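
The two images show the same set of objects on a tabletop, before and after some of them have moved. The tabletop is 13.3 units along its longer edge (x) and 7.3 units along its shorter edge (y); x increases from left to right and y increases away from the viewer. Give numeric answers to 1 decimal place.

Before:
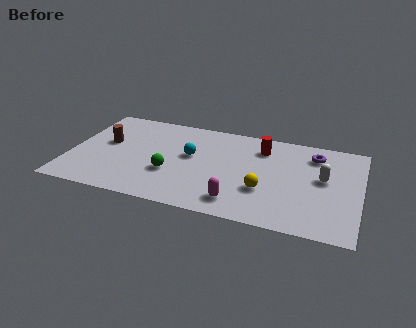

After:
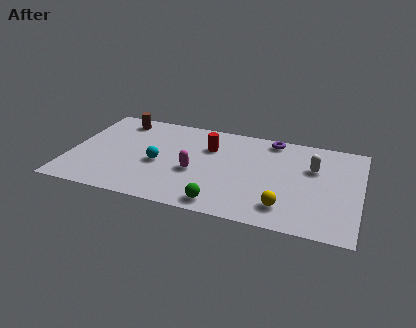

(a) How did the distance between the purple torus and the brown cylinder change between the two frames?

-2.5

The distance was about 9.6 in the first image and 7.1 in the second, so they moved 2.5 units closer together.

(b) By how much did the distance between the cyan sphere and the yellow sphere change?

+2.2

Before: roughly 3.9 units apart; after: 6.1. That's 2.2 units further apart.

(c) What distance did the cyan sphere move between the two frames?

1.7

From (5.5, 4.2) to (4.1, 3.2), the cyan sphere covered √(1.4² + 1.0²) ≈ 1.7 units.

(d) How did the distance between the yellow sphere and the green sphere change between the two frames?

-1.4

Before: roughly 4.3 units apart; after: 2.9. That's 1.4 units closer together.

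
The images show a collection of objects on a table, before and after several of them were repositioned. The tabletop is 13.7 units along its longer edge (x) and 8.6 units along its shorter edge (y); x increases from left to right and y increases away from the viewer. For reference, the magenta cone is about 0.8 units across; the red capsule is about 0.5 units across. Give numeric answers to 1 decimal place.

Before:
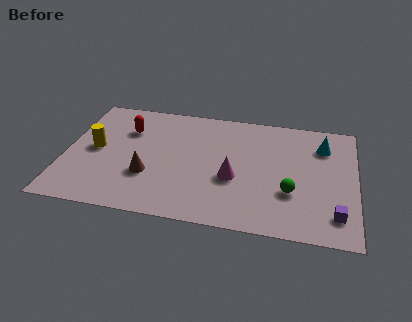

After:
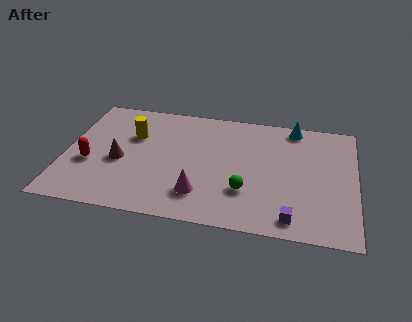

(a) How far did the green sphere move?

2.1

The green sphere was near (10.7, 2.9) before and (8.6, 2.6) after, so it travelled √(2.1² + 0.3²) ≈ 2.1 units.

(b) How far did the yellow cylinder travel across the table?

2.1

From (1.4, 4.4) to (3.1, 5.7), the yellow cylinder covered √(1.7² + 1.3²) ≈ 2.1 units.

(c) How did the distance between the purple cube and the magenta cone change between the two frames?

-0.7

Before: roughly 5.1 units apart; after: 4.4. That's 0.7 units closer together.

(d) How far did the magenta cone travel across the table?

2.1

The magenta cone was near (8.0, 3.4) before and (6.5, 2.0) after, so it travelled √(1.5² + 1.4²) ≈ 2.1 units.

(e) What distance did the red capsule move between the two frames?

3.2

The red capsule was near (2.8, 6.1) before and (1.2, 3.3) after, so it travelled √(1.6² + 2.8²) ≈ 3.2 units.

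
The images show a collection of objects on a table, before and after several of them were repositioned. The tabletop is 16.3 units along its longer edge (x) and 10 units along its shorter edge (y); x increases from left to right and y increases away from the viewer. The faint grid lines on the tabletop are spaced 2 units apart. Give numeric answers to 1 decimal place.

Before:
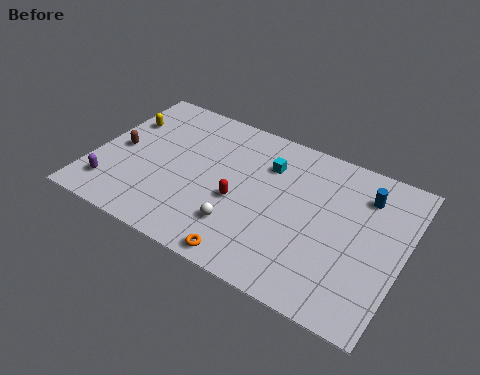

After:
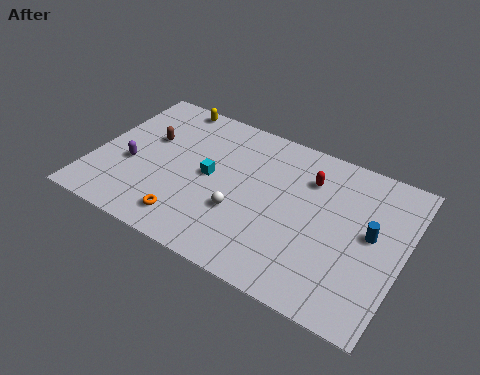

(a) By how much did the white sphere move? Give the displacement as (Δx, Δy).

(-0.1, 0.9)

The white sphere started near (8.1, 2.6) and ended near (8.0, 3.5).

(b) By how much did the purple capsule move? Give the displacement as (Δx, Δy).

(0.7, 2.0)

The purple capsule started near (1.3, 2.0) and ended near (2.0, 4.0).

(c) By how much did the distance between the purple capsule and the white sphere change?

-0.8

Before: roughly 6.8 units apart; after: 6.0. That's 0.8 units closer together.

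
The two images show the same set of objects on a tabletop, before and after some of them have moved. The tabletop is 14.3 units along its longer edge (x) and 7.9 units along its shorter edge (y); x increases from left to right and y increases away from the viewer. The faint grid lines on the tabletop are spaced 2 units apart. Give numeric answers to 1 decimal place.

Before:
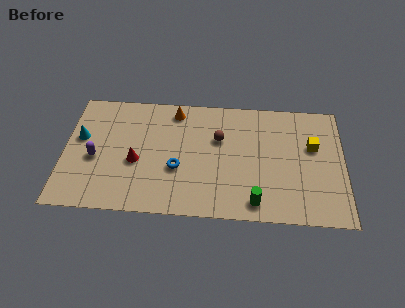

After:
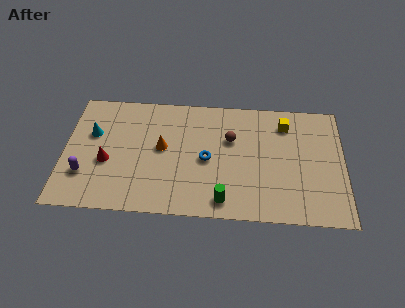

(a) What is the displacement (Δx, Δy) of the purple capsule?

(-0.5, -1.1)

The purple capsule was at about (1.6, 3.4) and moved to about (1.1, 2.3).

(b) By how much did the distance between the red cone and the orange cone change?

-1.0

Before: roughly 4.0 units apart; after: 3.0. That's 1.0 units closer together.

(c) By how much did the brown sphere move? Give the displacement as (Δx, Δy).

(0.6, 0.0)

The brown sphere was at about (7.9, 5.1) and moved to about (8.5, 5.1).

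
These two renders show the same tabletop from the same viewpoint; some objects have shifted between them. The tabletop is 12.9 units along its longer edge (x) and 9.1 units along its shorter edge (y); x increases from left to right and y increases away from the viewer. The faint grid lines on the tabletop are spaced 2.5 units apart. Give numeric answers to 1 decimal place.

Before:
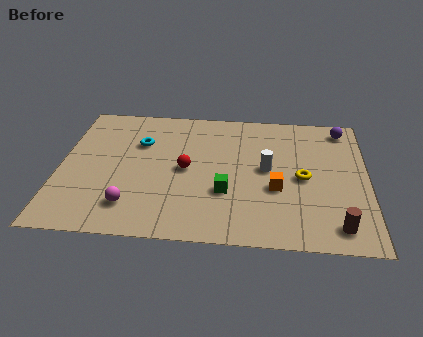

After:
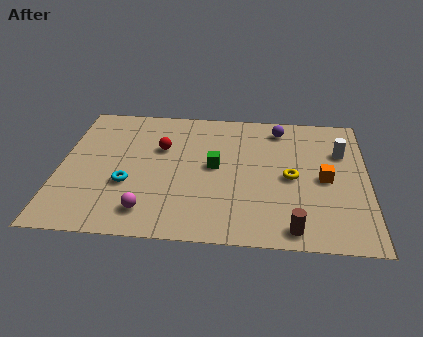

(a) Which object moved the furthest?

the white cylinder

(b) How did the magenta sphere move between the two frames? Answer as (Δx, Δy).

(0.7, -0.3)

From the two frames, the magenta sphere sits at roughly (3.1, 1.9) before and (3.8, 1.6) after.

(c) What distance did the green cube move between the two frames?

1.8

The green cube moved from about (7.0, 3.1) to (6.5, 4.8), a distance of √(0.5² + 1.7²) ≈ 1.8.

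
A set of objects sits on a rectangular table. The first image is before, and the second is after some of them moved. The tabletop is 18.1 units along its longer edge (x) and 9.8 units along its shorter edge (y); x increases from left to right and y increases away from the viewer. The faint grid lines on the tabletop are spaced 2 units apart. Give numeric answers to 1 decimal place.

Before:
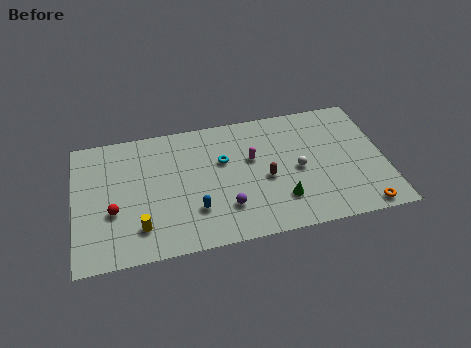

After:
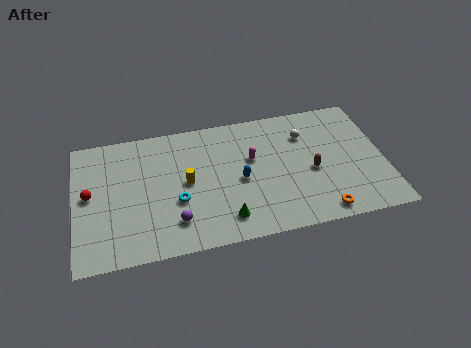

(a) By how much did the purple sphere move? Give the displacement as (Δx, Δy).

(-3.0, -0.4)

The purple sphere was at about (8.7, 2.6) and moved to about (5.7, 2.2).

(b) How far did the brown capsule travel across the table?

2.7

The brown capsule moved from about (11.1, 4.3) to (13.8, 4.3), a distance of √(2.7² + 0.0²) ≈ 2.7.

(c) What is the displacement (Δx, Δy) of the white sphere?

(0.6, 2.6)

The white sphere started near (13.0, 4.6) and ended near (13.6, 7.2).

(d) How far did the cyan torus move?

3.8

The cyan torus moved from about (8.7, 6.2) to (5.9, 3.7), a distance of √(2.8² + 2.5²) ≈ 3.8.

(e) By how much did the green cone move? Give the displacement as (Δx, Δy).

(-3.3, -0.7)

The green cone started near (11.9, 2.5) and ended near (8.6, 1.8).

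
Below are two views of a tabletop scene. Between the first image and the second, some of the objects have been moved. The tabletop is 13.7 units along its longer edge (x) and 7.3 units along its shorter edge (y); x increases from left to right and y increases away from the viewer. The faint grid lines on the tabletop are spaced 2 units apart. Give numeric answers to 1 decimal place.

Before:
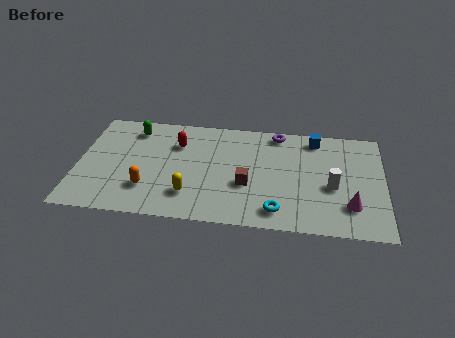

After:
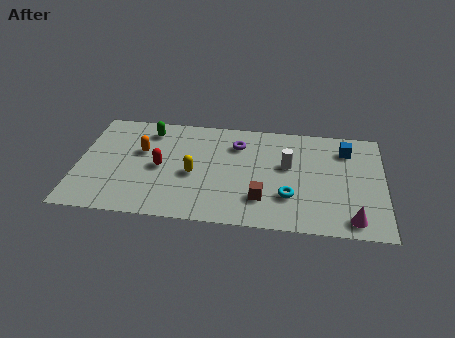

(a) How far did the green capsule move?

0.7

From (2.4, 6.0) to (3.1, 6.0), the green capsule covered √(0.7² + 0.0²) ≈ 0.7 units.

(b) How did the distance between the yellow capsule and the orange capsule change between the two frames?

+0.8

The distance was about 1.9 in the first image and 2.7 in the second, so they moved 0.8 units further apart.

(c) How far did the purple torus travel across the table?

2.1

The purple torus moved from about (8.9, 6.5) to (7.1, 5.5), a distance of √(1.8² + 1.0²) ≈ 2.1.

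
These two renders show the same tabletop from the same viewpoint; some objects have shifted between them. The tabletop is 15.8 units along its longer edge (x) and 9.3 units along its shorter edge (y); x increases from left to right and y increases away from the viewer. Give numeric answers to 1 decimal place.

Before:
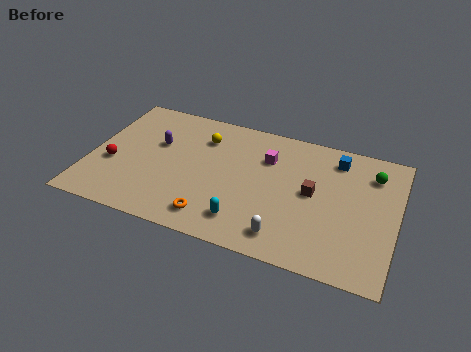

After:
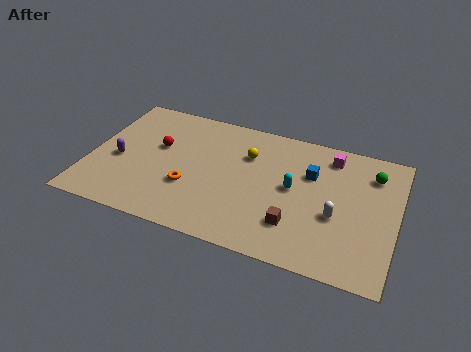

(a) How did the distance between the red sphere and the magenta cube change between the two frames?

+0.7

The distance was about 8.4 in the first image and 9.1 in the second, so they moved 0.7 units further apart.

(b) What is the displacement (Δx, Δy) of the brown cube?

(-0.7, -2.5)

From the two frames, the brown cube sits at roughly (11.5, 4.9) before and (10.8, 2.4) after.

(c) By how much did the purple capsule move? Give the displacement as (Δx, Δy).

(-1.8, -1.8)

From the two frames, the purple capsule sits at roughly (3.3, 5.8) before and (1.5, 4.0) after.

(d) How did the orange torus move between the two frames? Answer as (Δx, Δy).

(-1.4, 1.7)

The orange torus was at about (6.7, 1.5) and moved to about (5.3, 3.2).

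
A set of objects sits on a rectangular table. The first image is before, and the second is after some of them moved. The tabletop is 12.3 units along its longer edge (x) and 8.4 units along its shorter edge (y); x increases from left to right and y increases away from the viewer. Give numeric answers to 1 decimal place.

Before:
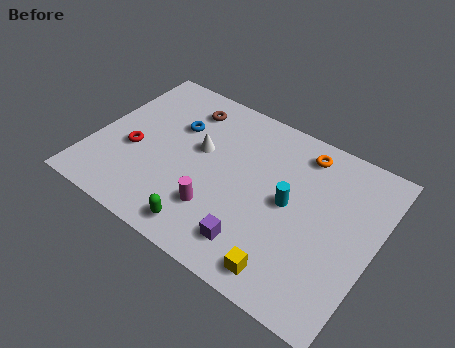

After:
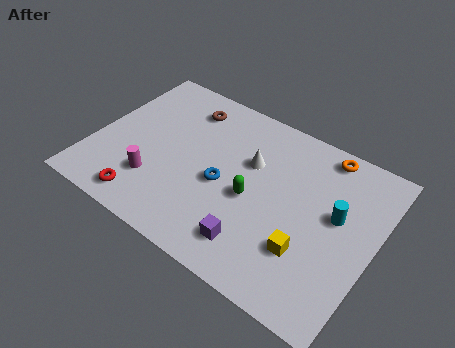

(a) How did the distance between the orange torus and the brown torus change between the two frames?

+0.9

The distance was about 5.2 in the first image and 6.1 in the second, so they moved 0.9 units further apart.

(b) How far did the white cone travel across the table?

2.3

From (4.5, 4.9) to (6.7, 5.4), the white cone covered √(2.2² + 0.5²) ≈ 2.3 units.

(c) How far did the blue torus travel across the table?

3.1

The blue torus moved from about (3.3, 5.6) to (5.8, 3.7), a distance of √(2.5² + 1.9²) ≈ 3.1.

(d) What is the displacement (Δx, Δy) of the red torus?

(1.0, -2.3)

The red torus started near (1.8, 3.4) and ended near (2.8, 1.1).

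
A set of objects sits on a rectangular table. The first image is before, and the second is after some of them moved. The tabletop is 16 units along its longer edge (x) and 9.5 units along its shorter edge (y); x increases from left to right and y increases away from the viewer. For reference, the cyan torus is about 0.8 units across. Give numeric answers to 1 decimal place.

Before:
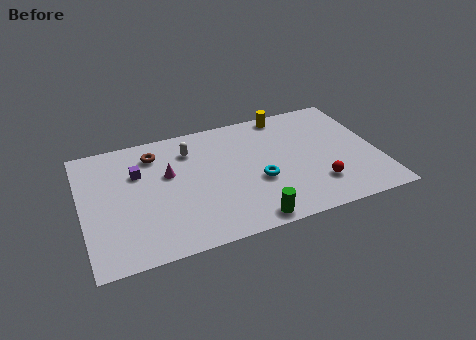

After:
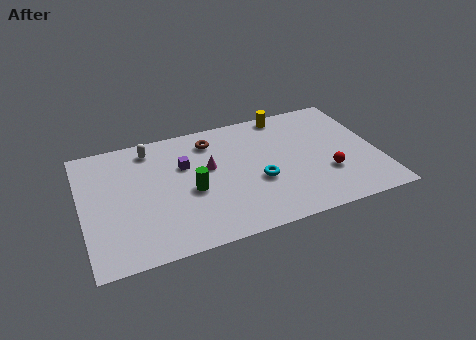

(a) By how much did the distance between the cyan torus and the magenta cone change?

-2.0

They were about 5.1 units apart before and 3.1 after — 2.0 units closer together.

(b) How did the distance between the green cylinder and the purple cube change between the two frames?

-5.7

The distance was about 7.8 in the first image and 2.1 in the second, so they moved 5.7 units closer together.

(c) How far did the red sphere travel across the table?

0.9

From (12.5, 2.4) to (13.1, 3.1), the red sphere covered √(0.6² + 0.7²) ≈ 0.9 units.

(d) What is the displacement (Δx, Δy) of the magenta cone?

(2.2, -0.2)

From the two frames, the magenta cone sits at roughly (4.7, 5.8) before and (6.9, 5.6) after.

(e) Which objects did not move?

the yellow cylinder and the cyan torus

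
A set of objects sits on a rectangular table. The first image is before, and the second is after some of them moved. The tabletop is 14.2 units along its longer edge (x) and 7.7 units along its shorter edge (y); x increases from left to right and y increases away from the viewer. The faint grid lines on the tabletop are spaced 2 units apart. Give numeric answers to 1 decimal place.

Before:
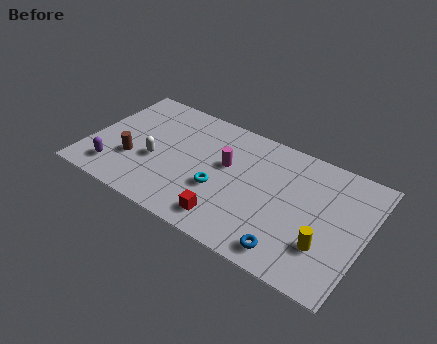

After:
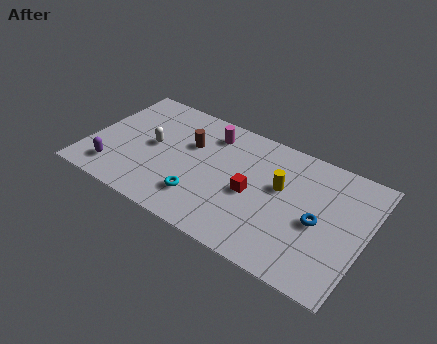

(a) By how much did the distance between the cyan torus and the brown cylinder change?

-1.2

The distance was about 4.5 in the first image and 3.3 in the second, so they moved 1.2 units closer together.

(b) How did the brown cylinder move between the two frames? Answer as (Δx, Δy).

(2.6, 2.4)

The brown cylinder was at about (2.4, 2.6) and moved to about (5.0, 5.0).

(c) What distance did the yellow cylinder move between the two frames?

3.5

From (12.4, 2.3) to (9.8, 4.6), the yellow cylinder covered √(2.6² + 2.3²) ≈ 3.5 units.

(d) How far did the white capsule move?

0.9

The white capsule moved from about (3.5, 3.1) to (3.2, 4.0), a distance of √(0.3² + 0.9²) ≈ 0.9.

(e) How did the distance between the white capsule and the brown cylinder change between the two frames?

+0.9

Before: roughly 1.2 units apart; after: 2.1. That's 0.9 units further apart.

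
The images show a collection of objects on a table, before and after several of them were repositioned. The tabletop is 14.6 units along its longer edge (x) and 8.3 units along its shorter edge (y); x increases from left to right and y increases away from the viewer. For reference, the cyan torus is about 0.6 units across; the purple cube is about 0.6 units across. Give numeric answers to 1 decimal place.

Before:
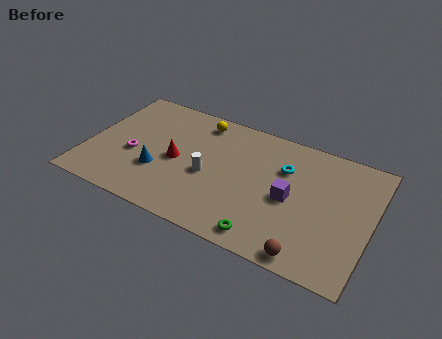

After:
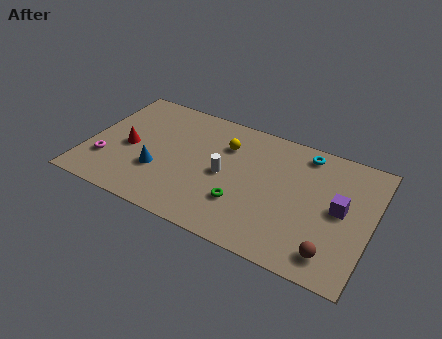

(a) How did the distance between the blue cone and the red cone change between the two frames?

+0.6

They were about 1.4 units apart before and 2.0 after — 0.6 units further apart.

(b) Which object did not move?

the blue cone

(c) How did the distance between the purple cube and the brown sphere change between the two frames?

-0.5

The distance was about 3.4 in the first image and 2.9 in the second, so they moved 0.5 units closer together.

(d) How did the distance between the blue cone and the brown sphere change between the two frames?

+1.0

They were about 8.2 units apart before and 9.2 after — 1.0 units further apart.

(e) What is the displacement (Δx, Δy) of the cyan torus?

(0.9, 1.5)

From the two frames, the cyan torus sits at roughly (10.0, 5.7) before and (10.9, 7.2) after.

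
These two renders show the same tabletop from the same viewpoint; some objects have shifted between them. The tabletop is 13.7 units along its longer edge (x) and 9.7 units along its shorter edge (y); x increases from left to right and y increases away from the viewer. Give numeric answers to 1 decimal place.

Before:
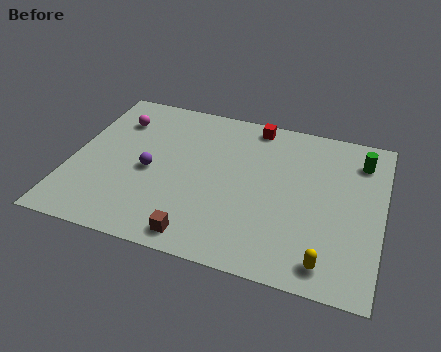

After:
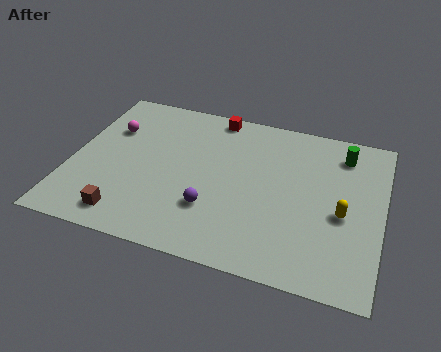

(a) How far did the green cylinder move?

0.8

The green cylinder was near (12.6, 7.7) before and (11.8, 7.9) after, so it travelled √(0.8² + 0.2²) ≈ 0.8 units.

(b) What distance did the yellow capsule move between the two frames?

2.9

The yellow capsule moved from about (11.5, 1.3) to (12.0, 4.2), a distance of √(0.5² + 2.9²) ≈ 2.9.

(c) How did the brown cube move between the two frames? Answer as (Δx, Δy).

(-3.2, 0.3)

The brown cube started near (6.0, 1.1) and ended near (2.8, 1.4).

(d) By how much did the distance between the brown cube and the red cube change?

+0.3

Before: roughly 7.8 units apart; after: 8.1. That's 0.3 units further apart.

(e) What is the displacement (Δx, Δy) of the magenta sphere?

(-0.2, -0.7)

The magenta sphere started near (1.7, 7.3) and ended near (1.5, 6.6).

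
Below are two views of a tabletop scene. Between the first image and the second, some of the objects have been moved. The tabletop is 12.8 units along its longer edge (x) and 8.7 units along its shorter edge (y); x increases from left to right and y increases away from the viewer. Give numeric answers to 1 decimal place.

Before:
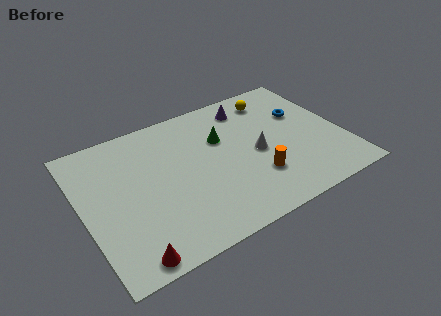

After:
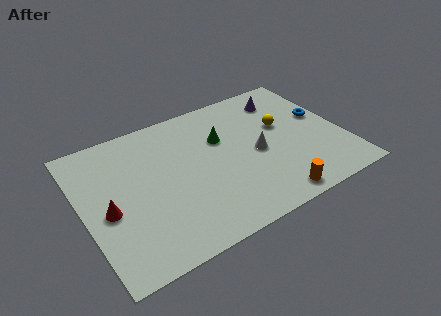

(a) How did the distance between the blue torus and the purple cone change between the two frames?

-0.4

Before: roughly 3.0 units apart; after: 2.6. That's 0.4 units closer together.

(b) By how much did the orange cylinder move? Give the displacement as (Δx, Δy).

(0.5, -1.6)

From the two frames, the orange cylinder sits at roughly (8.2, 2.5) before and (8.7, 0.9) after.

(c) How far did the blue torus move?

1.1

The blue torus moved from about (11.1, 5.6) to (12.0, 5.0), a distance of √(0.9² + 0.6²) ≈ 1.1.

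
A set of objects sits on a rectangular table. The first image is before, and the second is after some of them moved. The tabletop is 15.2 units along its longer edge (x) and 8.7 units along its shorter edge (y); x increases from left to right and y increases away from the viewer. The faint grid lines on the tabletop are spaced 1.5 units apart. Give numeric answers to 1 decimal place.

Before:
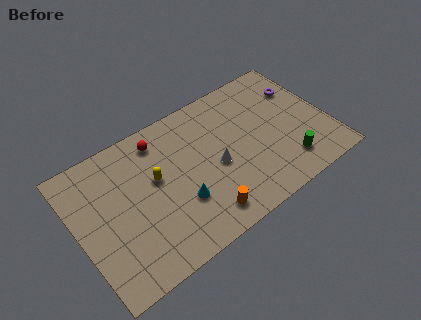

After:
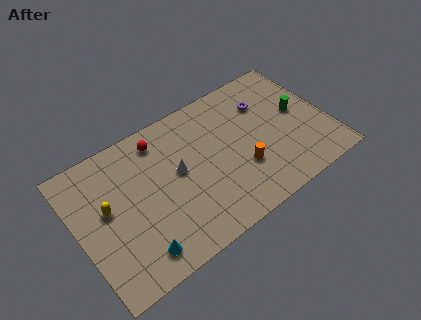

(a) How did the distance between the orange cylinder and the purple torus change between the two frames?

-4.5

The distance was about 8.5 in the first image and 4.0 in the second, so they moved 4.5 units closer together.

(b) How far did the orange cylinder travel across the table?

3.1

The orange cylinder moved from about (7.0, 1.4) to (9.7, 2.9), a distance of √(2.7² + 1.5²) ≈ 3.1.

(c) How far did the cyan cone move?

3.3

The cyan cone moved from about (5.9, 2.9) to (3.0, 1.4), a distance of √(2.9² + 1.5²) ≈ 3.3.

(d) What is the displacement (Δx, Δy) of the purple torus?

(-2.2, 0.1)

From the two frames, the purple torus sits at roughly (14.0, 6.2) before and (11.8, 6.3) after.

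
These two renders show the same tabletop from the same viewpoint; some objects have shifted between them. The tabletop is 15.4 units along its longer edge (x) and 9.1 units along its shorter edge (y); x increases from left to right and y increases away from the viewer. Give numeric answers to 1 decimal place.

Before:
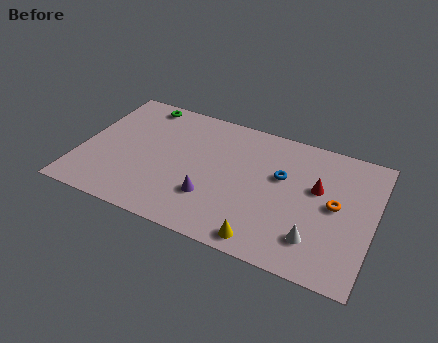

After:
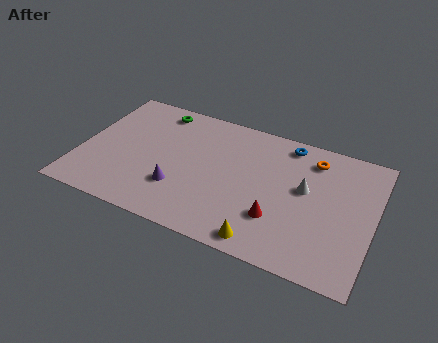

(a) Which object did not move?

the yellow cone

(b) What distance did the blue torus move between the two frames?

2.4

From (10.5, 5.6) to (10.6, 8.0), the blue torus covered √(0.1² + 2.4²) ≈ 2.4 units.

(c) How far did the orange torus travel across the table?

3.0

From (13.4, 4.7) to (12.0, 7.4), the orange torus covered √(1.4² + 2.7²) ≈ 3.0 units.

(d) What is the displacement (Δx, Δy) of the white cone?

(-0.8, 3.1)

The white cone started near (12.6, 2.1) and ended near (11.8, 5.2).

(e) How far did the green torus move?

0.9

The green torus moved from about (2.7, 8.1) to (3.6, 7.9), a distance of √(0.9² + 0.2²) ≈ 0.9.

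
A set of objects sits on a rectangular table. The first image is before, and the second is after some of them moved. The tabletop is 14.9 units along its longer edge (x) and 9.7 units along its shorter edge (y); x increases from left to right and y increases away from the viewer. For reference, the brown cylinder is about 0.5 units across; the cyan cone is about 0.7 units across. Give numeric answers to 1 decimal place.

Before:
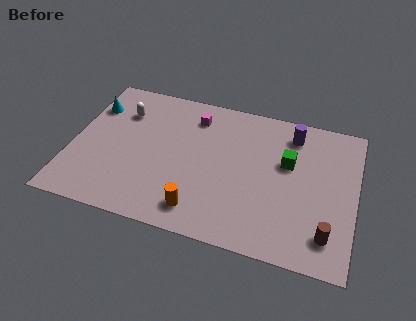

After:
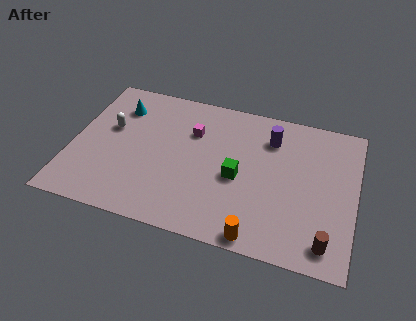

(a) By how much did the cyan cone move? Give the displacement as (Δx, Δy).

(1.4, 0.3)

The cyan cone started near (0.8, 7.1) and ended near (2.2, 7.4).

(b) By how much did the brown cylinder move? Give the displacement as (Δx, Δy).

(0.0, -0.5)

The brown cylinder started near (13.6, 1.9) and ended near (13.6, 1.4).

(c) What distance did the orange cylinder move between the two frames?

3.2

The orange cylinder was near (7.0, 1.6) before and (10.1, 0.8) after, so it travelled √(3.1² + 0.8²) ≈ 3.2 units.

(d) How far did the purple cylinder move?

1.3

From (11.4, 8.0) to (10.3, 7.4), the purple cylinder covered √(1.1² + 0.6²) ≈ 1.3 units.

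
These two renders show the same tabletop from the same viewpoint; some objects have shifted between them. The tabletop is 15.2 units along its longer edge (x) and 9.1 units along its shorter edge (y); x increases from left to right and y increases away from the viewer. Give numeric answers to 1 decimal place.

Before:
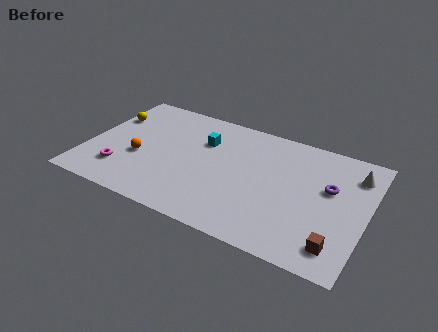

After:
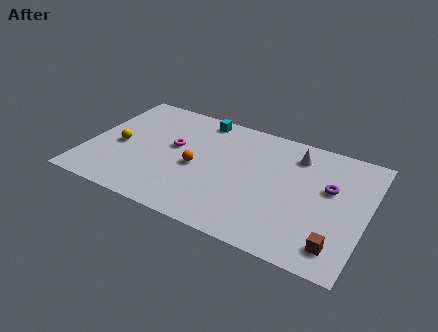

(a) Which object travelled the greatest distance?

the magenta torus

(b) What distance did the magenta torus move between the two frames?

3.9

From (2.1, 2.2) to (4.6, 5.2), the magenta torus covered √(2.5² + 3.0²) ≈ 3.9 units.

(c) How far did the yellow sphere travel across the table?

2.4

The yellow sphere was near (0.8, 6.3) before and (1.7, 4.1) after, so it travelled √(0.9² + 2.2²) ≈ 2.4 units.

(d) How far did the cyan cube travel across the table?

1.8

The cyan cube was near (6.1, 6.3) before and (5.7, 8.1) after, so it travelled √(0.4² + 1.8²) ≈ 1.8 units.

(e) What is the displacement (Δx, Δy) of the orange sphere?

(3.1, 0.5)

From the two frames, the orange sphere sits at roughly (2.9, 3.6) before and (6.0, 4.1) after.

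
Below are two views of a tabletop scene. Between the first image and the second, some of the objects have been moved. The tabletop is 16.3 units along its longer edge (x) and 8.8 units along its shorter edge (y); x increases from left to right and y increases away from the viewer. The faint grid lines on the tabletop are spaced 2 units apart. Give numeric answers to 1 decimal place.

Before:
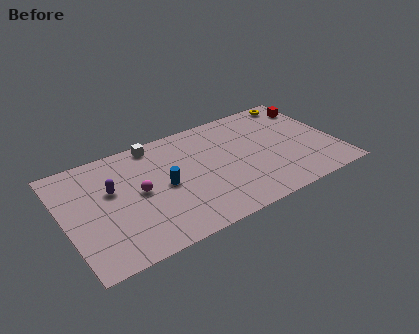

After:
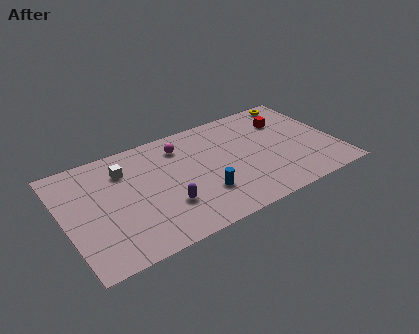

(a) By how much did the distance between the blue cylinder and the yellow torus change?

-1.0

They were about 9.5 units apart before and 8.5 after — 1.0 units closer together.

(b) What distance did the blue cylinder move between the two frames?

2.7

The blue cylinder moved from about (5.9, 4.3) to (8.0, 2.6), a distance of √(2.1² + 1.7²) ≈ 2.7.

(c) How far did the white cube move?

2.4

The white cube moved from about (5.8, 7.9) to (3.8, 6.6), a distance of √(2.0² + 1.3²) ≈ 2.4.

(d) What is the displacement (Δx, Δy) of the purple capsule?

(2.9, -2.7)

The purple capsule was at about (2.9, 5.4) and moved to about (5.8, 2.7).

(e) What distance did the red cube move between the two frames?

1.9

From (15.5, 7.0) to (13.7, 6.4), the red cube covered √(1.8² + 0.6²) ≈ 1.9 units.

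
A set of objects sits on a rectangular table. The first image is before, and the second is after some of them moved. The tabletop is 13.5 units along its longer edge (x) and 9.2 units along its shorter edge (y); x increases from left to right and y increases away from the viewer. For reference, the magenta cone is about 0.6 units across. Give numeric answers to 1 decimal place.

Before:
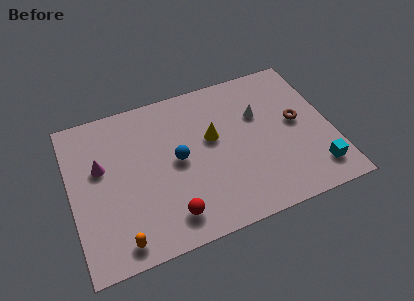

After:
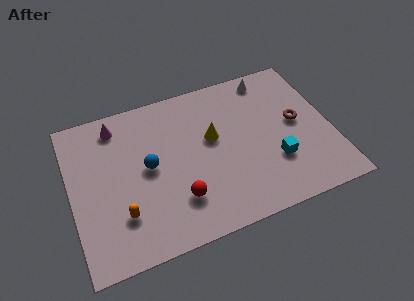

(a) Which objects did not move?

the yellow cone and the brown torus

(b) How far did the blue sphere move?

1.5

The blue sphere was near (5.5, 4.7) before and (4.0, 4.8) after, so it travelled √(1.5² + 0.1²) ≈ 1.5 units.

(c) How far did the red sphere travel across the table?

0.9

The red sphere was near (4.8, 1.6) before and (5.3, 2.4) after, so it travelled √(0.5² + 0.8²) ≈ 0.9 units.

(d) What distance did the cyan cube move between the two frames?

2.3

From (12.4, 1.7) to (10.4, 2.9), the cyan cube covered √(2.0² + 1.2²) ≈ 2.3 units.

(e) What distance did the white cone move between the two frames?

2.2

The white cone moved from about (9.9, 6.0) to (10.7, 8.1), a distance of √(0.8² + 2.1²) ≈ 2.2.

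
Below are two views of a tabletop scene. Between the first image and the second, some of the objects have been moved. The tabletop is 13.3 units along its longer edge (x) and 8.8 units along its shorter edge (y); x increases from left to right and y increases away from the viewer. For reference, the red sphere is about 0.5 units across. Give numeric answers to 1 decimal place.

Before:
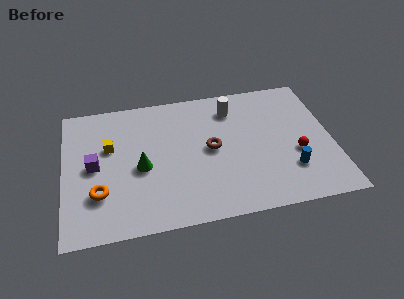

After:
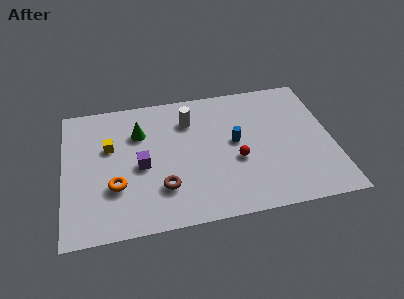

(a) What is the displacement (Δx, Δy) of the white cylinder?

(-2.2, -0.4)

From the two frames, the white cylinder sits at roughly (8.5, 7.0) before and (6.3, 6.6) after.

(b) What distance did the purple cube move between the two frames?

2.3

From (1.5, 4.4) to (3.8, 4.0), the purple cube covered √(2.3² + 0.4²) ≈ 2.3 units.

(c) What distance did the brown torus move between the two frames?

3.3

The brown torus was near (7.3, 4.5) before and (4.8, 2.4) after, so it travelled √(2.5² + 2.1²) ≈ 3.3 units.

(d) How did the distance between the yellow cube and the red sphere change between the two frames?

-2.9

They were about 9.4 units apart before and 6.5 after — 2.9 units closer together.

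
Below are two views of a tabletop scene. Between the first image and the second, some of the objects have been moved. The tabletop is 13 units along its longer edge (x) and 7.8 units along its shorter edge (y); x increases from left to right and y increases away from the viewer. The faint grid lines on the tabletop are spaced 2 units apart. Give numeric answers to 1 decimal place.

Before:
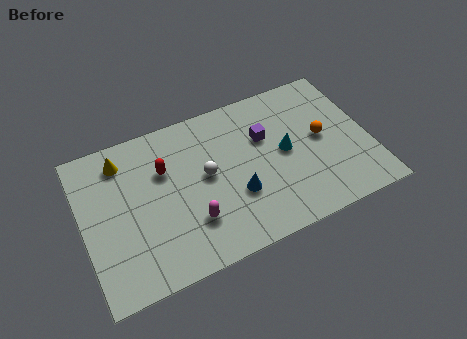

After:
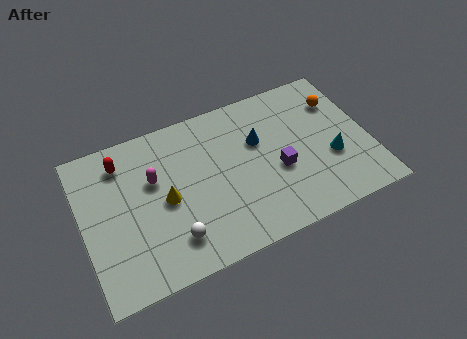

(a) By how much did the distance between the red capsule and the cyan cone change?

+4.3

Before: roughly 5.5 units apart; after: 9.8. That's 4.3 units further apart.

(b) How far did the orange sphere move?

1.9

From (10.9, 4.1) to (11.9, 5.7), the orange sphere covered √(1.0² + 1.6²) ≈ 1.9 units.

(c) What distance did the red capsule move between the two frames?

2.1

From (3.8, 5.2) to (2.0, 6.3), the red capsule covered √(1.8² + 1.1²) ≈ 2.1 units.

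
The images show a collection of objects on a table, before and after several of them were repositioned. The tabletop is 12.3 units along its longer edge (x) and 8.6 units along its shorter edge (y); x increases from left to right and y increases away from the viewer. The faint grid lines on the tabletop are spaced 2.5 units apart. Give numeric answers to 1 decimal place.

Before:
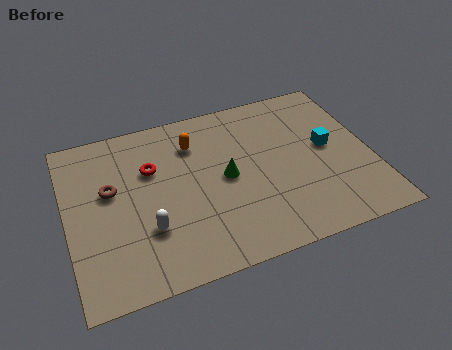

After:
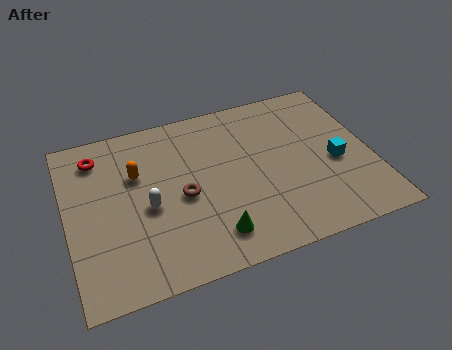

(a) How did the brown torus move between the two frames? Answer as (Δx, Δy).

(2.8, -1.2)

From the two frames, the brown torus sits at roughly (1.8, 5.1) before and (4.6, 3.9) after.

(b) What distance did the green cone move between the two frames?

2.8

The green cone was near (6.4, 4.3) before and (5.6, 1.6) after, so it travelled √(0.8² + 2.7²) ≈ 2.8 units.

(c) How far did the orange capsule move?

2.6

From (5.3, 6.5) to (2.9, 5.6), the orange capsule covered √(2.4² + 0.9²) ≈ 2.6 units.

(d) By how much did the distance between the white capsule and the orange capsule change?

-2.6

The distance was about 4.4 in the first image and 1.8 in the second, so they moved 2.6 units closer together.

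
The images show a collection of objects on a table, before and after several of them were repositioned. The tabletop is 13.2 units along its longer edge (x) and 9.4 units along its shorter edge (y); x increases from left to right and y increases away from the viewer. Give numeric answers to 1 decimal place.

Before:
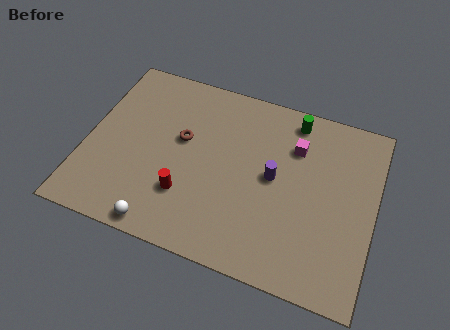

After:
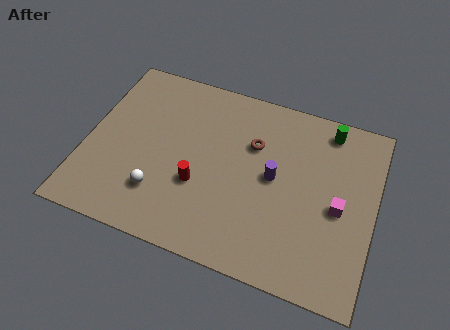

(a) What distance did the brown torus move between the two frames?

3.3

The brown torus was near (4.3, 5.5) before and (7.5, 6.3) after, so it travelled √(3.2² + 0.8²) ≈ 3.3 units.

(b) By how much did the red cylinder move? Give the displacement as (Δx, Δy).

(0.5, 0.7)

The red cylinder started near (4.8, 2.7) and ended near (5.3, 3.4).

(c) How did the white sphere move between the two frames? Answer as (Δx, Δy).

(-0.3, 1.6)

From the two frames, the white sphere sits at roughly (3.9, 0.8) before and (3.6, 2.4) after.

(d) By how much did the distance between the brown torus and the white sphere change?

+0.8

Before: roughly 4.7 units apart; after: 5.5. That's 0.8 units further apart.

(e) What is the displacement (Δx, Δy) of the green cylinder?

(1.6, 0.0)

The green cylinder started near (9.2, 8.2) and ended near (10.8, 8.2).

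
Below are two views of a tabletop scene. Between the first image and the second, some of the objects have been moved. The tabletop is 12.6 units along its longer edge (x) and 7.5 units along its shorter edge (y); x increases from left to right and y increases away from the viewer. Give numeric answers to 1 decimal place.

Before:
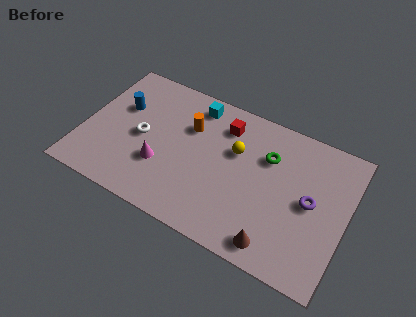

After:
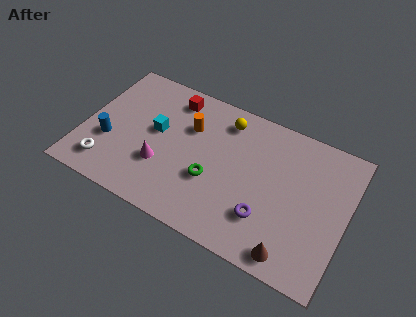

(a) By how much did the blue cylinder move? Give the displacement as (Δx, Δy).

(-0.3, -2.1)

The blue cylinder was at about (1.6, 4.8) and moved to about (1.3, 2.7).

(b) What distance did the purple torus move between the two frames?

2.5

The purple torus moved from about (10.9, 3.8) to (9.0, 2.1), a distance of √(1.9² + 1.7²) ≈ 2.5.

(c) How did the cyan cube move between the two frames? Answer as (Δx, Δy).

(-1.6, -2.2)

From the two frames, the cyan cube sits at roughly (5.0, 6.4) before and (3.4, 4.2) after.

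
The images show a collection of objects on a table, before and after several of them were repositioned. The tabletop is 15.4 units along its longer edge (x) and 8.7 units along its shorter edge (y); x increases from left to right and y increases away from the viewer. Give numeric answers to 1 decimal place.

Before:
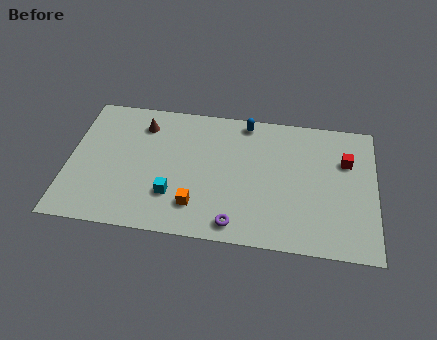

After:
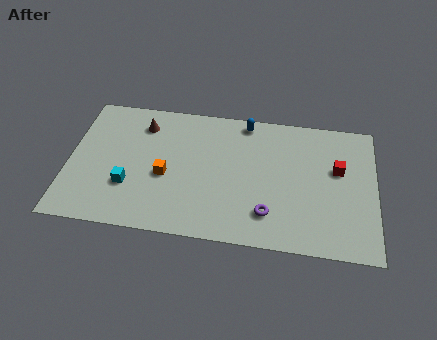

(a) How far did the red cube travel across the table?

0.7

From (13.9, 5.9) to (13.5, 5.3), the red cube covered √(0.4² + 0.6²) ≈ 0.7 units.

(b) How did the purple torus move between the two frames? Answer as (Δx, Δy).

(1.6, 0.9)

The purple torus was at about (8.5, 1.1) and moved to about (10.1, 2.0).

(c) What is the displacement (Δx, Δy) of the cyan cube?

(-2.2, 0.3)

From the two frames, the cyan cube sits at roughly (5.3, 2.5) before and (3.1, 2.8) after.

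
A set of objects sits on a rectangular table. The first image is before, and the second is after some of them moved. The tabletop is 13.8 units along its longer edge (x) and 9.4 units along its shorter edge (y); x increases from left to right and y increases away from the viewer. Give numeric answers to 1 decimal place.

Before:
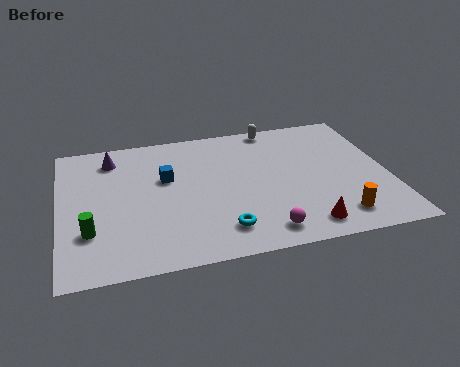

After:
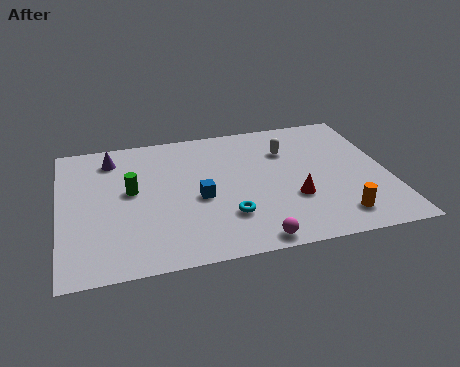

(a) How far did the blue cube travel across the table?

2.1

The blue cube was near (4.5, 5.8) before and (5.8, 4.1) after, so it travelled √(1.3² + 1.7²) ≈ 2.1 units.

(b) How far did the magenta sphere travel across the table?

0.7

From (8.3, 1.3) to (7.8, 0.8), the magenta sphere covered √(0.5² + 0.5²) ≈ 0.7 units.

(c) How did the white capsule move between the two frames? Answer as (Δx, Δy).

(0.4, -1.9)

From the two frames, the white capsule sits at roughly (9.3, 8.6) before and (9.7, 6.7) after.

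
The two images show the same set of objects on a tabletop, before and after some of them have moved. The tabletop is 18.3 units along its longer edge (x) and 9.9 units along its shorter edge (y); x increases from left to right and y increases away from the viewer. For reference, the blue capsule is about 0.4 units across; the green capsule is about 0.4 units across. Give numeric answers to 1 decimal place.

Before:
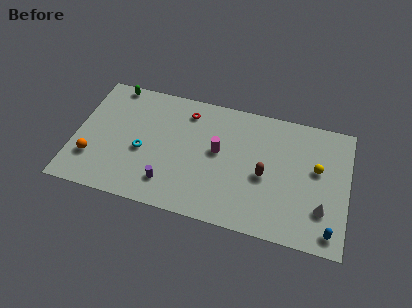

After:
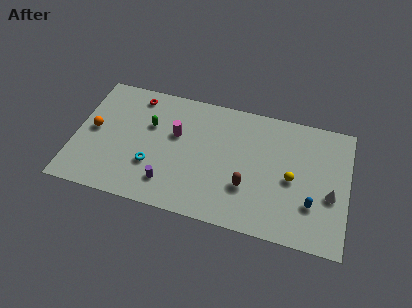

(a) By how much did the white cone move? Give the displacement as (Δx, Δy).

(0.5, 1.2)

The white cone started near (16.7, 2.8) and ended near (17.2, 4.0).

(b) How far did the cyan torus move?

1.2

From (4.6, 4.2) to (5.3, 3.2), the cyan torus covered √(0.7² + 1.0²) ≈ 1.2 units.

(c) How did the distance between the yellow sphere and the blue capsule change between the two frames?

-2.5

They were about 4.6 units apart before and 2.1 after — 2.5 units closer together.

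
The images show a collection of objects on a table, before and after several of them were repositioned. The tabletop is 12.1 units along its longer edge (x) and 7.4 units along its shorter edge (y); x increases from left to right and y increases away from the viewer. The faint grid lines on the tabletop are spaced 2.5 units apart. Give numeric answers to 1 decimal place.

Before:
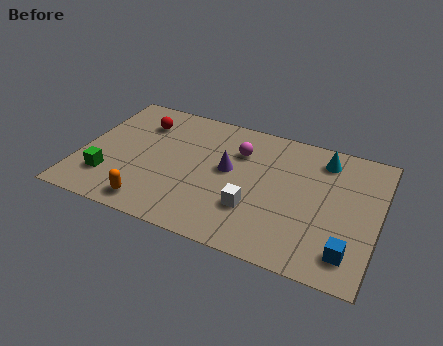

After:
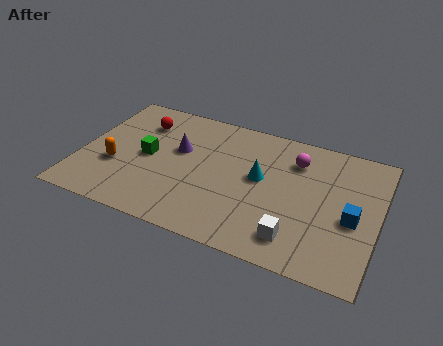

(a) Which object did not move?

the red sphere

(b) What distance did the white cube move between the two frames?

2.0

The white cube was near (7.2, 2.3) before and (9.0, 1.4) after, so it travelled √(1.8² + 0.9²) ≈ 2.0 units.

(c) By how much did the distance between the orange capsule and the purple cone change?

-1.2

They were about 4.2 units apart before and 3.0 after — 1.2 units closer together.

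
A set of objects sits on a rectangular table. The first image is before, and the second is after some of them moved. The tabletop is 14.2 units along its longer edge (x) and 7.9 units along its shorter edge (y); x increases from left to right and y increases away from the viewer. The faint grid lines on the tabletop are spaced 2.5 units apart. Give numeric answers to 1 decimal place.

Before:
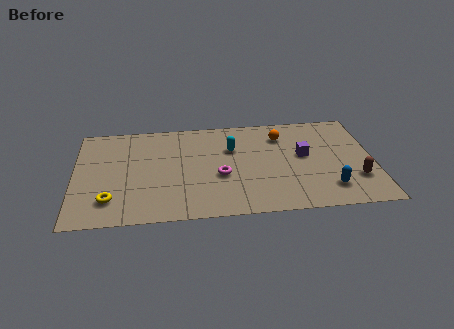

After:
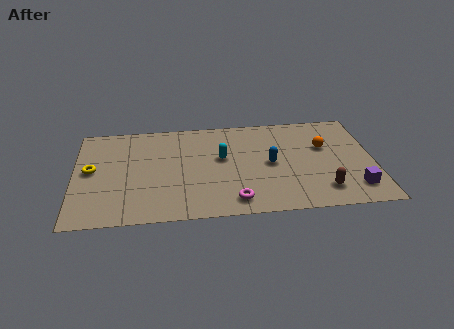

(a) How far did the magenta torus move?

2.1

The magenta torus moved from about (6.9, 3.2) to (7.5, 1.2), a distance of √(0.6² + 2.0²) ≈ 2.1.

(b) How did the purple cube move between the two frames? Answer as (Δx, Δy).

(2.3, -2.8)

From the two frames, the purple cube sits at roughly (10.9, 4.4) before and (13.2, 1.6) after.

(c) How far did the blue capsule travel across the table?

3.5

The blue capsule was near (12.0, 1.7) before and (9.3, 3.9) after, so it travelled √(2.7² + 2.2²) ≈ 3.5 units.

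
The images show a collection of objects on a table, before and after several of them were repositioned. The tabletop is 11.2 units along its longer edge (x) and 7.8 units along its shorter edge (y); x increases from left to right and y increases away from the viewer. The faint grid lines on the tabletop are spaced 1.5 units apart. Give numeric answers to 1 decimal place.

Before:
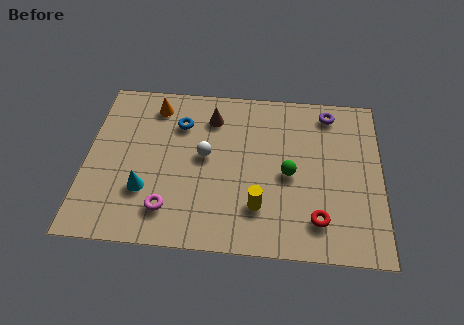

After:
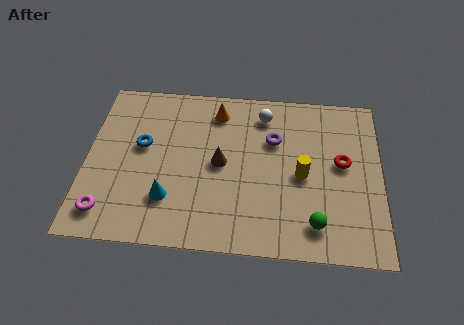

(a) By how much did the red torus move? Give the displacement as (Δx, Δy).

(0.9, 2.7)

The red torus started near (8.8, 1.6) and ended near (9.7, 4.3).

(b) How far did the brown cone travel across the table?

2.2

The brown cone was near (4.7, 6.1) before and (5.1, 3.9) after, so it travelled √(0.4² + 2.2²) ≈ 2.2 units.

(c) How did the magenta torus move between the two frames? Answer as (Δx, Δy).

(-2.3, -0.3)

From the two frames, the magenta torus sits at roughly (3.2, 1.6) before and (0.9, 1.3) after.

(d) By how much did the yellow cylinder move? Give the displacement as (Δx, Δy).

(1.6, 1.6)

The yellow cylinder started near (6.6, 2.0) and ended near (8.2, 3.6).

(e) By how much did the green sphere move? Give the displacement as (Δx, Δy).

(1.0, -2.2)

The green sphere started near (7.7, 3.6) and ended near (8.7, 1.4).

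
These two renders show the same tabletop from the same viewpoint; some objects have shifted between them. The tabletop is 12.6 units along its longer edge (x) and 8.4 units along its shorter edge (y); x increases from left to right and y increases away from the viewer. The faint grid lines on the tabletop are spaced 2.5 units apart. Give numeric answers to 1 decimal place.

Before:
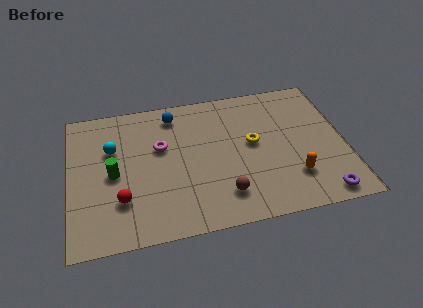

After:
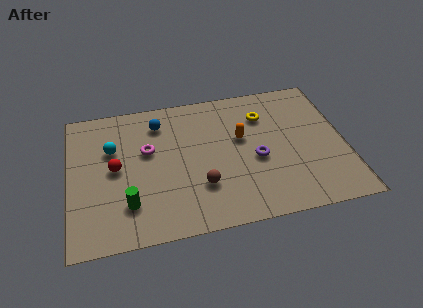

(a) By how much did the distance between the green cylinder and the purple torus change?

-3.7

The distance was about 9.8 in the first image and 6.1 in the second, so they moved 3.7 units closer together.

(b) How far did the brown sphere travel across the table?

1.2

The brown sphere moved from about (6.9, 1.8) to (5.9, 2.5), a distance of √(1.0² + 0.7²) ≈ 1.2.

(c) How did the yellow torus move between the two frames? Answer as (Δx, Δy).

(0.6, 1.6)

The yellow torus was at about (8.4, 4.6) and moved to about (9.0, 6.2).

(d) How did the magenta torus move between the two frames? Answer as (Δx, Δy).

(-0.6, -0.1)

From the two frames, the magenta torus sits at roughly (4.2, 5.2) before and (3.6, 5.1) after.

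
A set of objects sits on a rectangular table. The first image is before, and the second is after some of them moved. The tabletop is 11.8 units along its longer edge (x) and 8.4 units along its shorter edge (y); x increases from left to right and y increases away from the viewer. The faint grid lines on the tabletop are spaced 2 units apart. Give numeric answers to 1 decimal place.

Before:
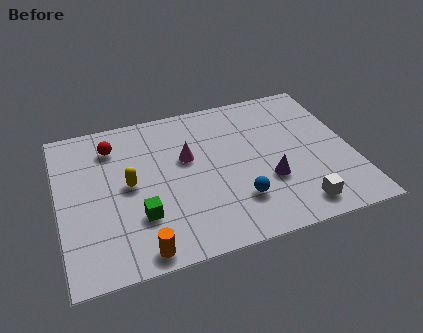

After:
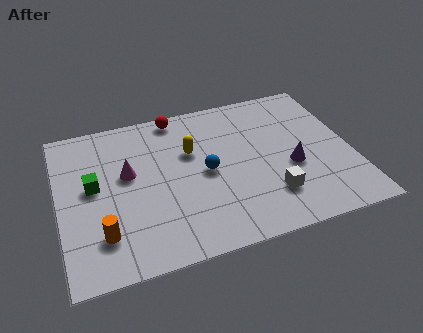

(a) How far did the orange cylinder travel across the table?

1.8

From (3.0, 0.8) to (1.6, 2.0), the orange cylinder covered √(1.4² + 1.2²) ≈ 1.8 units.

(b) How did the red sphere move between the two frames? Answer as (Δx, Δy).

(2.7, 1.0)

The red sphere started near (2.3, 6.6) and ended near (5.0, 7.6).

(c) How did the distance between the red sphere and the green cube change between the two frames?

+0.5

Before: roughly 4.2 units apart; after: 4.7. That's 0.5 units further apart.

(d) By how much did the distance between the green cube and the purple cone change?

+2.8

Before: roughly 5.2 units apart; after: 8.0. That's 2.8 units further apart.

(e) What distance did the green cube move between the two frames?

2.7

From (3.1, 2.5) to (1.4, 4.6), the green cube covered √(1.7² + 2.1²) ≈ 2.7 units.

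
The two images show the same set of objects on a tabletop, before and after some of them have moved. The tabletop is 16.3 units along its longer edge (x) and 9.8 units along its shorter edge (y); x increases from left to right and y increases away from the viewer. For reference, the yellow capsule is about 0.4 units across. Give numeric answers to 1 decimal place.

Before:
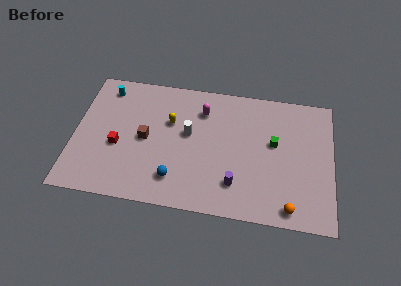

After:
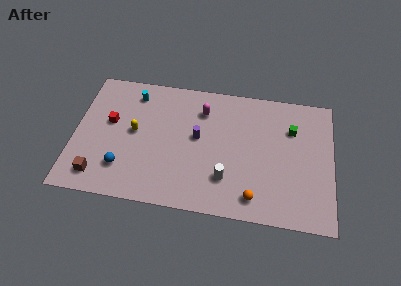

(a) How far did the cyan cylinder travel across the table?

1.8

The cyan cylinder was near (1.8, 8.3) before and (3.6, 8.1) after, so it travelled √(1.8² + 0.2²) ≈ 1.8 units.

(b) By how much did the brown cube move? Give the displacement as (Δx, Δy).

(-2.8, -3.2)

The brown cube started near (4.5, 4.8) and ended near (1.7, 1.6).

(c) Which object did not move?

the magenta capsule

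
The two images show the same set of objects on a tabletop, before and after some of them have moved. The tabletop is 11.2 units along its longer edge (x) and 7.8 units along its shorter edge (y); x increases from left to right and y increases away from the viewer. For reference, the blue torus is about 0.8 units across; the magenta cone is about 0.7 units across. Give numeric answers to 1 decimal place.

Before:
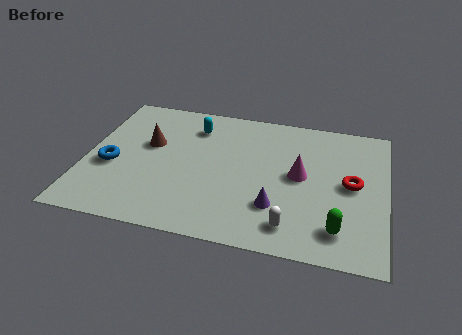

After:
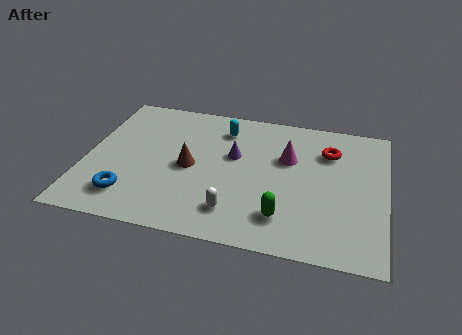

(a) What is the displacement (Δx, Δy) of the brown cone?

(1.6, -1.0)

From the two frames, the brown cone sits at roughly (2.3, 4.7) before and (3.9, 3.7) after.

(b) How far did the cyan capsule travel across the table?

1.1

The cyan capsule moved from about (3.9, 6.1) to (5.0, 6.2), a distance of √(1.1² + 0.1²) ≈ 1.1.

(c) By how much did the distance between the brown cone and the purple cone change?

-3.6

They were about 5.5 units apart before and 1.9 after — 3.6 units closer together.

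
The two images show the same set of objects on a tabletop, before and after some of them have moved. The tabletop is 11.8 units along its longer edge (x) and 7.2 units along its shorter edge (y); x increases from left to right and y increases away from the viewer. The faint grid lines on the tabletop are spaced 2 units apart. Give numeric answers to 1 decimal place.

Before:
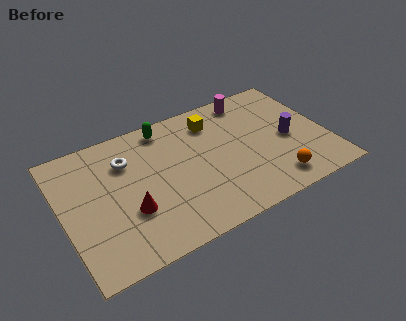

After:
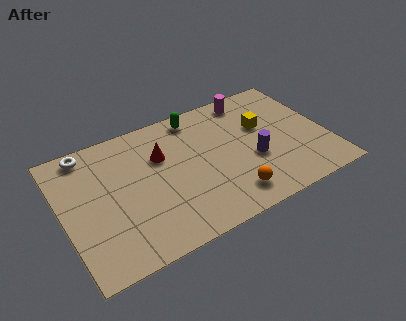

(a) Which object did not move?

the magenta cylinder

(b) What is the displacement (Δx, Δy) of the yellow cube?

(2.1, -1.2)

The yellow cube was at about (7.0, 5.7) and moved to about (9.1, 4.5).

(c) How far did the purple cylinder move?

1.8

From (10.1, 3.3) to (8.4, 2.8), the purple cylinder covered √(1.7² + 0.5²) ≈ 1.8 units.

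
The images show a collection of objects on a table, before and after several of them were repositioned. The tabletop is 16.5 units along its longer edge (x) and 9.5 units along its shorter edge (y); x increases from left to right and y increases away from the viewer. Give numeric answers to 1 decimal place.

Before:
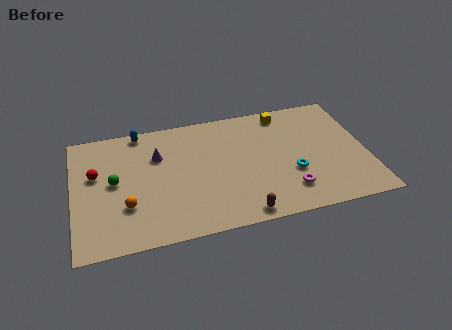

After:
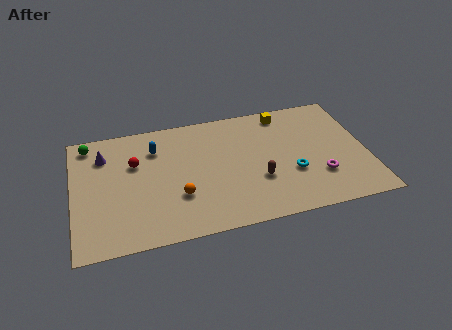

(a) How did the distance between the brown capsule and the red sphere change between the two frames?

-1.9

They were about 9.3 units apart before and 7.4 after — 1.9 units closer together.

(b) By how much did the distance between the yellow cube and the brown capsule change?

-2.6

The distance was about 7.9 in the first image and 5.3 in the second, so they moved 2.6 units closer together.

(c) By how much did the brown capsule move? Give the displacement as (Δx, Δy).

(1.1, 2.4)

The brown capsule started near (9.2, 0.9) and ended near (10.3, 3.3).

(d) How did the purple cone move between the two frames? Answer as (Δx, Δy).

(-3.0, 0.7)

From the two frames, the purple cone sits at roughly (4.8, 6.5) before and (1.8, 7.2) after.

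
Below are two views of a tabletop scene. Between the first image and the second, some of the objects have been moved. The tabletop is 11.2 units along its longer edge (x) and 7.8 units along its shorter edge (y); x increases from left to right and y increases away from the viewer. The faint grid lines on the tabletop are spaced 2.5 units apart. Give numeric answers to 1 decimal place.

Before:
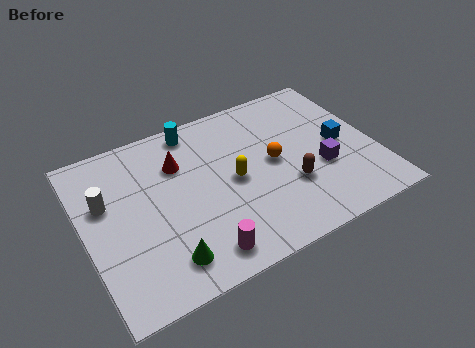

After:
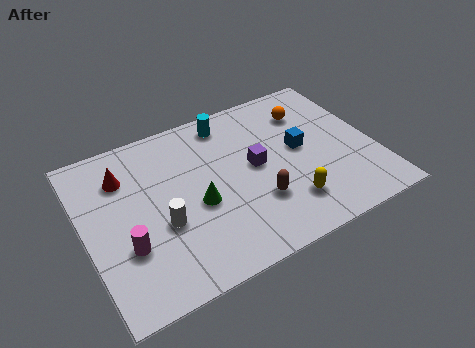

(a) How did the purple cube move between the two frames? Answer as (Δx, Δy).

(-2.4, 1.2)

The purple cube started near (9.0, 2.9) and ended near (6.6, 4.1).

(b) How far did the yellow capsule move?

2.7

The yellow capsule moved from about (5.7, 3.8) to (7.5, 1.8), a distance of √(1.8² + 2.0²) ≈ 2.7.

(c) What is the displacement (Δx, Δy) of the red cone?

(-2.1, 0.3)

The red cone started near (3.8, 5.5) and ended near (1.7, 5.8).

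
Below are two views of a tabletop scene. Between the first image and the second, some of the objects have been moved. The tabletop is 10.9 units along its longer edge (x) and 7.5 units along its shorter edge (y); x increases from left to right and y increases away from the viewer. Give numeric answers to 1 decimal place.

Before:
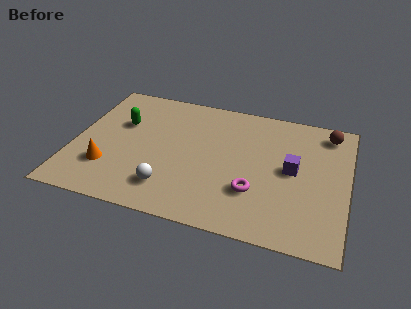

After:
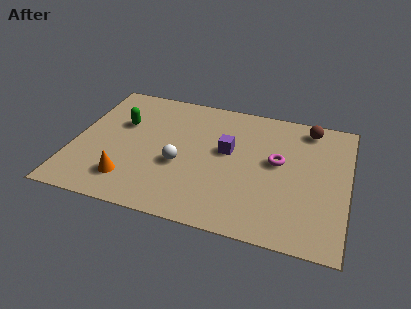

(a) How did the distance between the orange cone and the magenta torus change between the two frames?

+0.5

Before: roughly 5.8 units apart; after: 6.3. That's 0.5 units further apart.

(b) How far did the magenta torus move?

2.1

From (7.3, 2.3) to (8.1, 4.2), the magenta torus covered √(0.8² + 1.9²) ≈ 2.1 units.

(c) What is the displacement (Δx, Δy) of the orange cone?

(0.9, -0.5)

The orange cone was at about (1.5, 2.1) and moved to about (2.4, 1.6).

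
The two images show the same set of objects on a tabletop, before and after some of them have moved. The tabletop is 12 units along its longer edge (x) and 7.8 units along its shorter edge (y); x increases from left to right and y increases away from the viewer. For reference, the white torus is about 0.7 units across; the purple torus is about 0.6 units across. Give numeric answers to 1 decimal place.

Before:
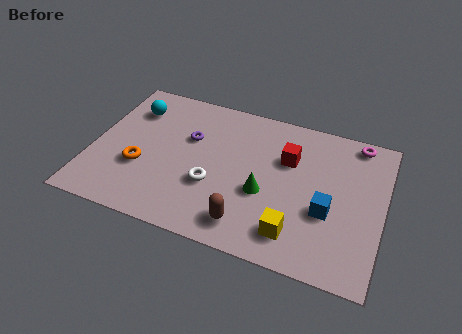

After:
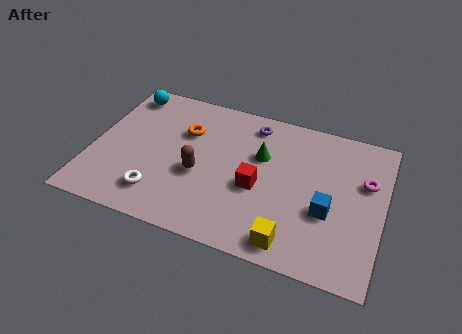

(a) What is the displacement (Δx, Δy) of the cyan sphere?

(-0.4, 0.8)

From the two frames, the cyan sphere sits at roughly (1.4, 5.9) before and (1.0, 6.7) after.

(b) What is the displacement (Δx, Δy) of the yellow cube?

(-0.1, -0.5)

The yellow cube started near (8.6, 1.5) and ended near (8.5, 1.0).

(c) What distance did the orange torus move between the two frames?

3.0

The orange torus was near (2.1, 2.8) before and (3.7, 5.3) after, so it travelled √(1.6² + 2.5²) ≈ 3.0 units.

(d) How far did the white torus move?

2.4

The white torus was near (5.1, 2.8) before and (3.0, 1.6) after, so it travelled √(2.1² + 1.2²) ≈ 2.4 units.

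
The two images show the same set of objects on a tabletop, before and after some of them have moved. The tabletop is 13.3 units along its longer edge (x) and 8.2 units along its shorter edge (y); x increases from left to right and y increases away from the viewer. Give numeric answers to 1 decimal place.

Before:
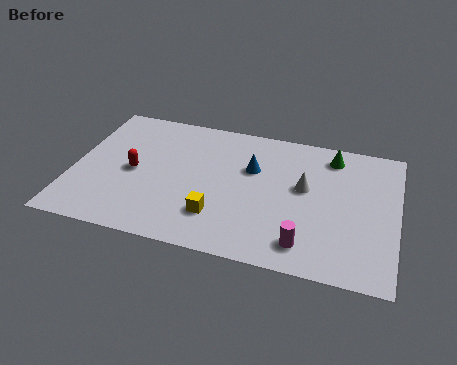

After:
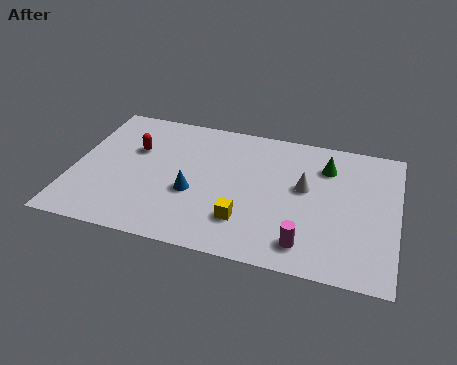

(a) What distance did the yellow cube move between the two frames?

1.1

From (6.1, 2.1) to (7.2, 2.1), the yellow cube covered √(1.1² + 0.0²) ≈ 1.1 units.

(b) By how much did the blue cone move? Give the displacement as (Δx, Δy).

(-2.3, -2.1)

From the two frames, the blue cone sits at roughly (7.3, 5.3) before and (5.0, 3.2) after.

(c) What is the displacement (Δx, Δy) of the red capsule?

(-0.1, 1.4)

From the two frames, the red capsule sits at roughly (2.5, 3.9) before and (2.4, 5.3) after.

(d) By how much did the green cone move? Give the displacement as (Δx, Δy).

(-0.2, -0.7)

The green cone was at about (10.5, 6.9) and moved to about (10.3, 6.2).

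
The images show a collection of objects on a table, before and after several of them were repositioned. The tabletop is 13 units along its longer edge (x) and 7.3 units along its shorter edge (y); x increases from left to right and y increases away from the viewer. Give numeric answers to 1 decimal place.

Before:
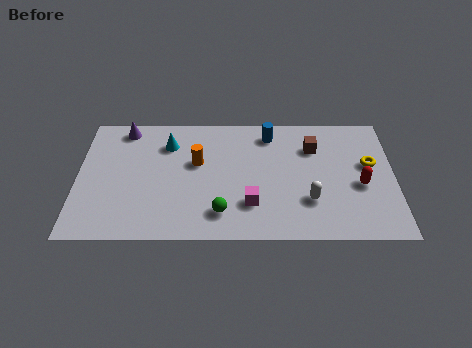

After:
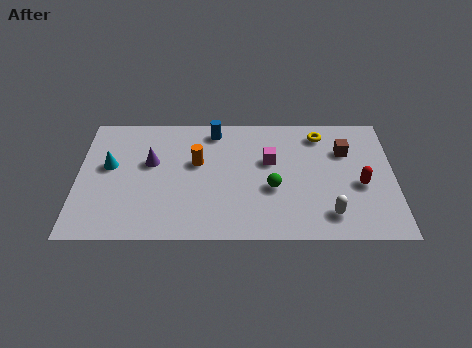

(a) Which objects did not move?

the orange cylinder and the red capsule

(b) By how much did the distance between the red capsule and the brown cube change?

-0.8

Before: roughly 2.9 units apart; after: 2.1. That's 0.8 units closer together.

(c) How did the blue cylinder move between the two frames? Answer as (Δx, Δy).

(-2.3, 0.2)

From the two frames, the blue cylinder sits at roughly (7.9, 6.1) before and (5.6, 6.3) after.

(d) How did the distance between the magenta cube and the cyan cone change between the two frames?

+1.7

They were about 4.9 units apart before and 6.6 after — 1.7 units further apart.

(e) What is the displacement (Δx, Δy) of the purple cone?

(1.1, -2.0)

From the two frames, the purple cone sits at roughly (1.9, 6.4) before and (3.0, 4.4) after.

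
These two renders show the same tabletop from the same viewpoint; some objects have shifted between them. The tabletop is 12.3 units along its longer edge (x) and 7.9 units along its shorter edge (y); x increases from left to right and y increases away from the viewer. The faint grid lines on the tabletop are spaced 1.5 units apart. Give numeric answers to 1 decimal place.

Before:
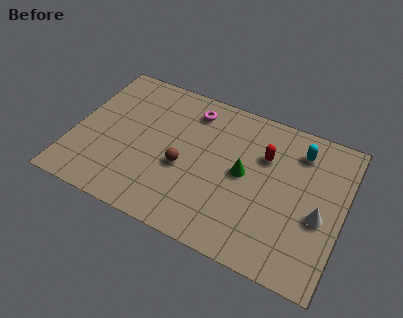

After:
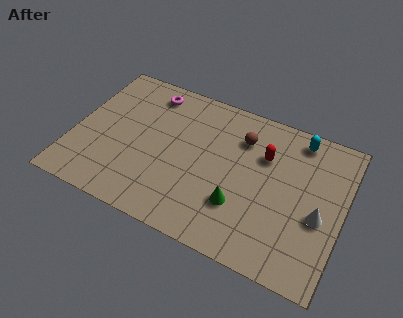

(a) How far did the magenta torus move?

2.0

From (5.1, 6.5) to (3.1, 6.7), the magenta torus covered √(2.0² + 0.2²) ≈ 2.0 units.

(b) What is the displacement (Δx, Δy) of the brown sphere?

(2.4, 2.6)

From the two frames, the brown sphere sits at roughly (5.1, 3.3) before and (7.5, 5.9) after.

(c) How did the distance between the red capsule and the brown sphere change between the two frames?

-2.9

Before: roughly 4.1 units apart; after: 1.2. That's 2.9 units closer together.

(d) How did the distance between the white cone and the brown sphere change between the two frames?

-1.6

They were about 6.2 units apart before and 4.6 after — 1.6 units closer together.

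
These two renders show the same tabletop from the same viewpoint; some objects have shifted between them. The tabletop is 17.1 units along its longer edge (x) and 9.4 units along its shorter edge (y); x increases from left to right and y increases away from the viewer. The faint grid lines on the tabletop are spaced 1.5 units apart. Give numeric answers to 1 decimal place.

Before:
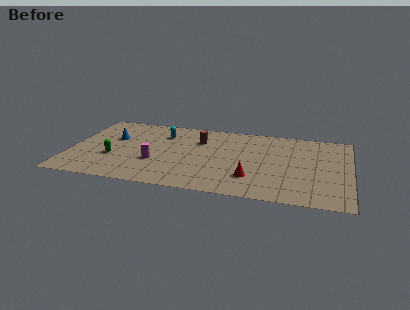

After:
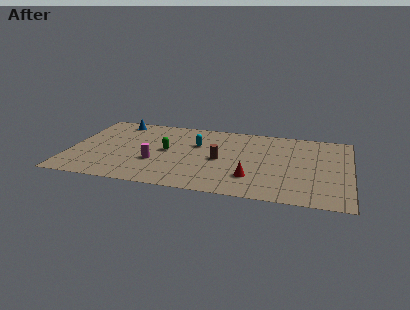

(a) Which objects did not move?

the magenta cylinder and the red cone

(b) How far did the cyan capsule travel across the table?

2.4

The cyan capsule moved from about (5.5, 7.1) to (7.7, 6.1), a distance of √(2.2² + 1.0²) ≈ 2.4.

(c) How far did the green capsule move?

3.5

The green capsule moved from about (2.7, 3.4) to (5.9, 4.9), a distance of √(3.2² + 1.5²) ≈ 3.5.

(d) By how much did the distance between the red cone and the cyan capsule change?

-2.3

Before: roughly 7.3 units apart; after: 5.0. That's 2.3 units closer together.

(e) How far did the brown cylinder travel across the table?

2.7

The brown cylinder was near (7.8, 6.7) before and (9.2, 4.4) after, so it travelled √(1.4² + 2.3²) ≈ 2.7 units.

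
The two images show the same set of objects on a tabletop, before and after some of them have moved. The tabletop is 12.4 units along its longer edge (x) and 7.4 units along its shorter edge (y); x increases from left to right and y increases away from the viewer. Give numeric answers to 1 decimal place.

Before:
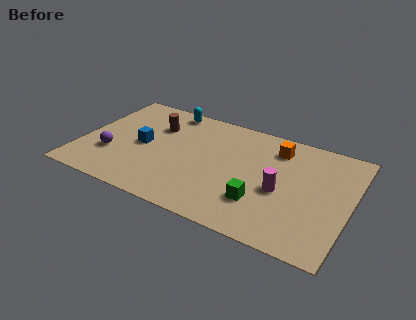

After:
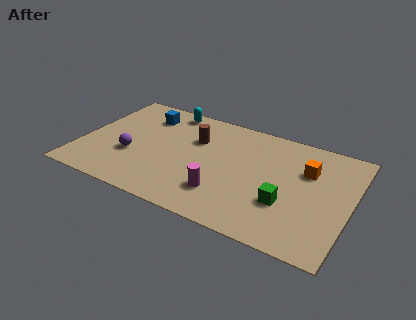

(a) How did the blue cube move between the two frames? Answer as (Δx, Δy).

(-0.2, 2.2)

From the two frames, the blue cube sits at roughly (2.8, 3.6) before and (2.6, 5.8) after.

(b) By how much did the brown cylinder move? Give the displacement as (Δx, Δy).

(1.9, -0.2)

From the two frames, the brown cylinder sits at roughly (3.2, 5.2) before and (5.1, 5.0) after.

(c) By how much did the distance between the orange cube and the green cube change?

-1.2

The distance was about 3.8 in the first image and 2.6 in the second, so they moved 1.2 units closer together.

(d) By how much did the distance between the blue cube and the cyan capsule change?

-1.8

The distance was about 3.1 in the first image and 1.3 in the second, so they moved 1.8 units closer together.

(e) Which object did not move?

the cyan capsule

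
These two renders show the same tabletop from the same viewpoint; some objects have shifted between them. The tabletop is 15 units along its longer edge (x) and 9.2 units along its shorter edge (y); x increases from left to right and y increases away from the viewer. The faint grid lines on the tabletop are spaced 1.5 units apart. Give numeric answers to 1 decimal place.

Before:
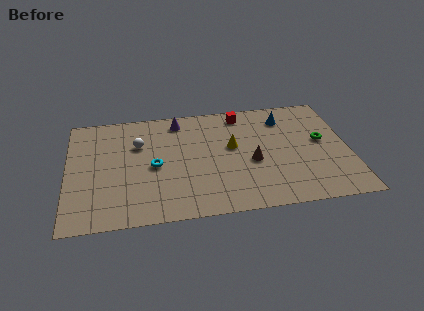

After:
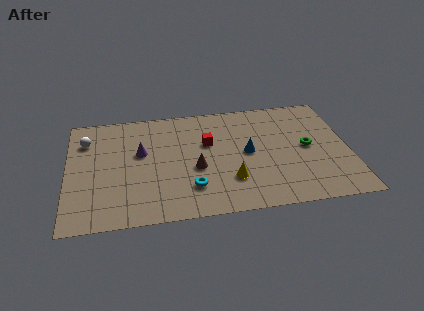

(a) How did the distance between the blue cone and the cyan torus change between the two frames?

-3.8

They were about 7.7 units apart before and 3.9 after — 3.8 units closer together.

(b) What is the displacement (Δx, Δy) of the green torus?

(-0.8, -0.4)

The green torus was at about (13.6, 5.1) and moved to about (12.8, 4.7).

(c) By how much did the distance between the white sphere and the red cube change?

+0.7

They were about 5.9 units apart before and 6.6 after — 0.7 units further apart.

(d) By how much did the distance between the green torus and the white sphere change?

+2.1

They were about 9.9 units apart before and 12.0 after — 2.1 units further apart.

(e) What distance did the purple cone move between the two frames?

3.2

The purple cone was near (6.0, 7.9) before and (3.9, 5.5) after, so it travelled √(2.1² + 2.4²) ≈ 3.2 units.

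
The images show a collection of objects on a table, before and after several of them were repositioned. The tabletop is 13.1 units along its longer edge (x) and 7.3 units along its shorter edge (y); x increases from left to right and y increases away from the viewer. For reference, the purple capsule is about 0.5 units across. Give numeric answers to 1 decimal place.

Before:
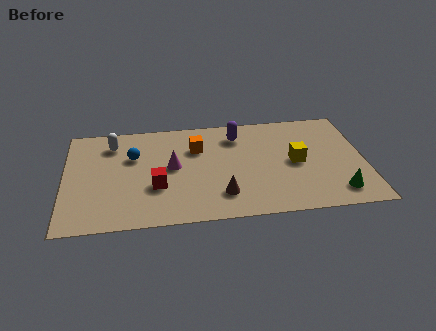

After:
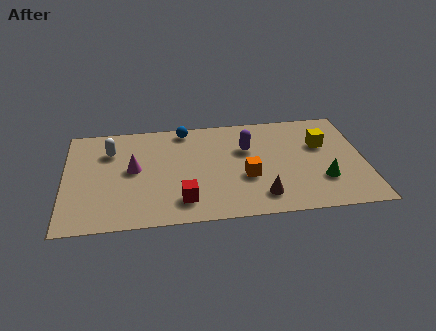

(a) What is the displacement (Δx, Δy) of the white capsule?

(-0.1, -0.5)

From the two frames, the white capsule sits at roughly (2.1, 5.8) before and (2.0, 5.3) after.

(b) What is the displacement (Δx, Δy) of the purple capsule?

(0.4, -1.0)

From the two frames, the purple capsule sits at roughly (7.6, 5.8) before and (8.0, 4.8) after.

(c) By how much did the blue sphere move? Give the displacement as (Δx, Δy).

(2.3, 1.7)

The blue sphere was at about (3.0, 4.8) and moved to about (5.3, 6.5).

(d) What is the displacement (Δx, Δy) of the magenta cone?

(-1.7, 0.0)

From the two frames, the magenta cone sits at roughly (4.7, 3.9) before and (3.0, 3.9) after.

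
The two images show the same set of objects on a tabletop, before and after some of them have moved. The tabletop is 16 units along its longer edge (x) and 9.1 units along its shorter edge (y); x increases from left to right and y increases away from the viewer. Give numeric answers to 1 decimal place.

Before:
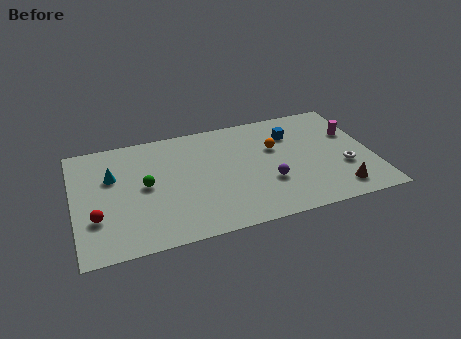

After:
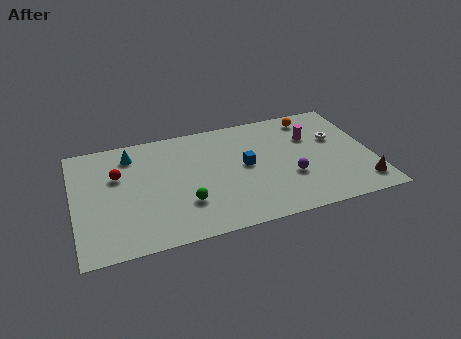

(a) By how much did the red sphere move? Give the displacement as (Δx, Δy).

(1.3, 3.0)

The red sphere was at about (1.1, 2.9) and moved to about (2.4, 5.9).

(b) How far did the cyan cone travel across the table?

1.9

The cyan cone was near (2.1, 5.9) before and (3.2, 7.4) after, so it travelled √(1.1² + 1.5²) ≈ 1.9 units.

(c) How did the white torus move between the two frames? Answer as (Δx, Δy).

(-0.2, 2.5)

From the two frames, the white torus sits at roughly (14.4, 3.2) before and (14.2, 5.7) after.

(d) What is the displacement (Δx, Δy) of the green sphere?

(2.0, -2.0)

The green sphere was at about (3.8, 4.7) and moved to about (5.8, 2.7).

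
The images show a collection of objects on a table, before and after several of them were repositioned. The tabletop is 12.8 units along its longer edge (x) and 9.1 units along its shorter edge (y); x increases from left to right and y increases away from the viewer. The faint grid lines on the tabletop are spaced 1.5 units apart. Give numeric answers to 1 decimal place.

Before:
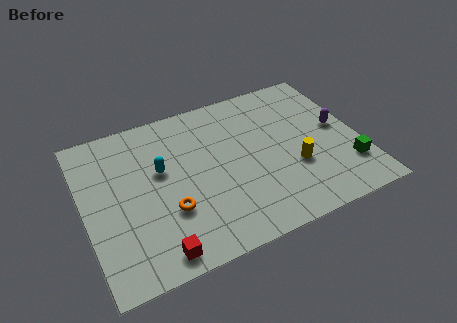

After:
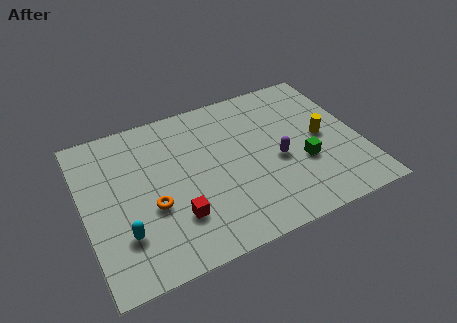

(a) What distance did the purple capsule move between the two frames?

3.1

The purple capsule was near (11.9, 4.8) before and (8.9, 3.9) after, so it travelled √(3.0² + 0.9²) ≈ 3.1 units.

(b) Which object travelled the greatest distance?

the cyan capsule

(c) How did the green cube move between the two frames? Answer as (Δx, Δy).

(-2.0, 1.0)

The green cube was at about (12.0, 2.3) and moved to about (10.0, 3.3).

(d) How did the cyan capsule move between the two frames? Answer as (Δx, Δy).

(-2.0, -2.9)

From the two frames, the cyan capsule sits at roughly (3.6, 5.4) before and (1.6, 2.5) after.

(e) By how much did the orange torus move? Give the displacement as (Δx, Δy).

(-0.7, 0.5)

The orange torus started near (3.7, 3.0) and ended near (3.0, 3.5).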